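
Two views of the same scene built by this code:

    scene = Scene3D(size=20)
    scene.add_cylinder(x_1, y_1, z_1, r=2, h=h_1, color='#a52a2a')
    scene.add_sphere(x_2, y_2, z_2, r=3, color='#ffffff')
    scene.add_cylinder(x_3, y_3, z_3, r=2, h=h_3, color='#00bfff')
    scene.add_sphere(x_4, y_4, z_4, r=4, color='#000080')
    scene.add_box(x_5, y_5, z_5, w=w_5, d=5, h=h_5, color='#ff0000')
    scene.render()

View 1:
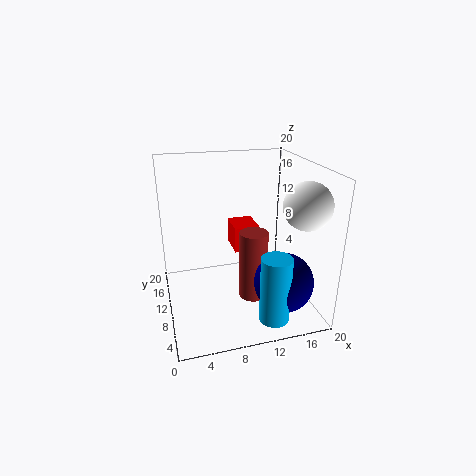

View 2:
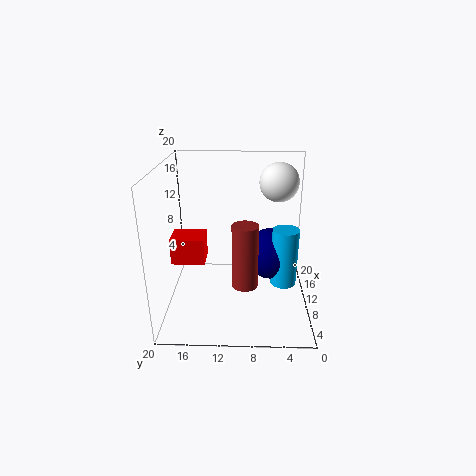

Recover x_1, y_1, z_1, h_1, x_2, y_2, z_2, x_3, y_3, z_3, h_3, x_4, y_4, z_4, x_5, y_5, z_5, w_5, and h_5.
x_1 = 12
y_1 = 9
z_1 = 1
h_1 = 10
x_2 = 17
y_2 = 4
z_2 = 16
x_3 = 13
y_3 = 3
z_3 = 1
h_3 = 9
x_4 = 15
y_4 = 5
z_4 = 5
x_5 = 11
y_5 = 15
z_5 = 5
w_5 = 4
h_5 = 4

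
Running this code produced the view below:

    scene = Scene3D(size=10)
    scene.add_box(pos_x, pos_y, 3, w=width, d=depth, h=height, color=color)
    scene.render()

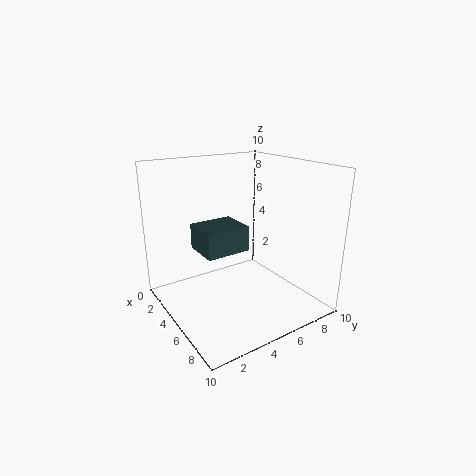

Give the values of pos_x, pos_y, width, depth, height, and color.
pos_x = 0.5
pos_y = 3.5
width = 3
depth = 3.5
height = 2
color = 'darkslategray'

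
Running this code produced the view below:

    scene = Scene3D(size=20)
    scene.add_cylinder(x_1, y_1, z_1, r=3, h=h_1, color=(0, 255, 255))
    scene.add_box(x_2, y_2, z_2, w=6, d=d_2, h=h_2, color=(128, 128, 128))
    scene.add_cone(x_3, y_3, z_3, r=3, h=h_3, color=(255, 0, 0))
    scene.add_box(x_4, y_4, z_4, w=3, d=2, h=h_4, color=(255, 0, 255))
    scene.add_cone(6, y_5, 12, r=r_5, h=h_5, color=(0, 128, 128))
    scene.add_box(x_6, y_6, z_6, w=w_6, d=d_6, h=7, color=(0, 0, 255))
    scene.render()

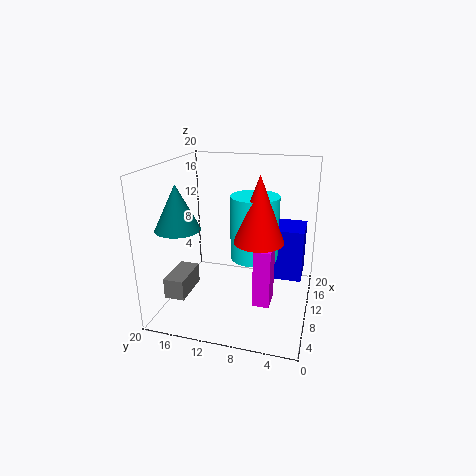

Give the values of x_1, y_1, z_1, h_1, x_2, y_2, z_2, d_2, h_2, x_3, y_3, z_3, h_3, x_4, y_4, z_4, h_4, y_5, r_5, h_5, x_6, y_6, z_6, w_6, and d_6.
x_1 = 7, y_1 = 7, z_1 = 9, h_1 = 8, x_2 = 6, y_2 = 17, z_2 = 1, d_2 = 3, h_2 = 3, x_3 = 5, y_3 = 6, z_3 = 12, h_3 = 8, x_4 = 2, y_4 = 4, z_4 = 5, h_4 = 7, y_5 = 17, r_5 = 3, h_5 = 6, x_6 = 9, y_6 = 1, z_6 = 5, w_6 = 5, d_6 = 5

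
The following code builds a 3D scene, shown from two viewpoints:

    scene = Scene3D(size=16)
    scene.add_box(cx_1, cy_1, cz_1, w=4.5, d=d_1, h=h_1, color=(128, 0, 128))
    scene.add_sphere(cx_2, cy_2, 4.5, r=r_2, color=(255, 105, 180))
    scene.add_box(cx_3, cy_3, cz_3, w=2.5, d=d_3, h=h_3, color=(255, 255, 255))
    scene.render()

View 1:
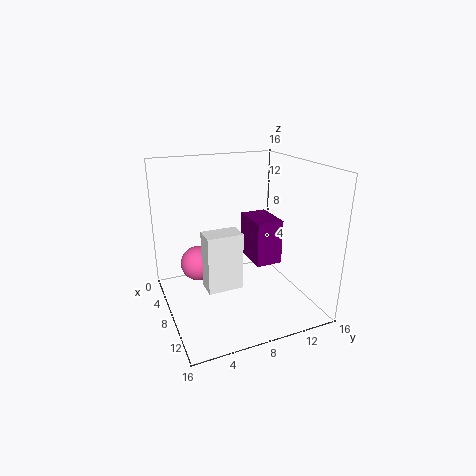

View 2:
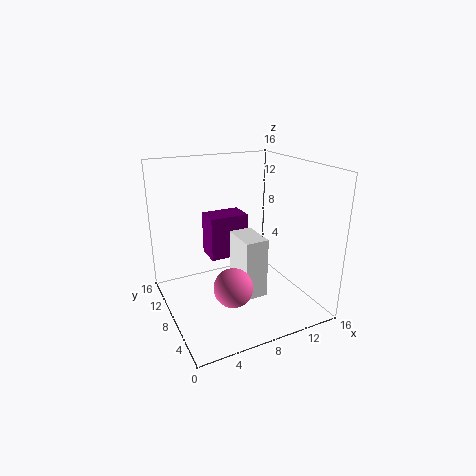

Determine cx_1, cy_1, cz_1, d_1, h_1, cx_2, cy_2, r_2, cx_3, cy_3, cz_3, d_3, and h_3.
cx_1 = 5.5, cy_1 = 9.5, cz_1 = 5, d_1 = 3, h_1 = 5, cx_2 = 5.5, cy_2 = 4, r_2 = 2, cx_3 = 7, cy_3 = 4, cz_3 = 2.5, d_3 = 4, h_3 = 6.5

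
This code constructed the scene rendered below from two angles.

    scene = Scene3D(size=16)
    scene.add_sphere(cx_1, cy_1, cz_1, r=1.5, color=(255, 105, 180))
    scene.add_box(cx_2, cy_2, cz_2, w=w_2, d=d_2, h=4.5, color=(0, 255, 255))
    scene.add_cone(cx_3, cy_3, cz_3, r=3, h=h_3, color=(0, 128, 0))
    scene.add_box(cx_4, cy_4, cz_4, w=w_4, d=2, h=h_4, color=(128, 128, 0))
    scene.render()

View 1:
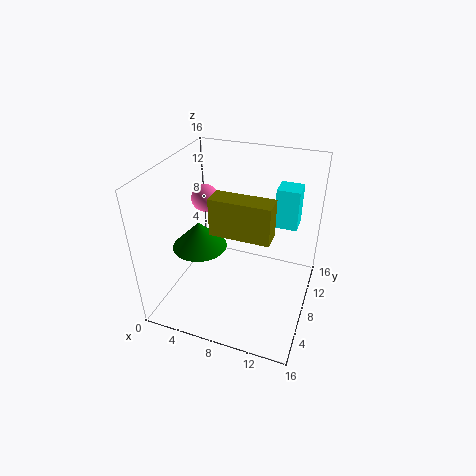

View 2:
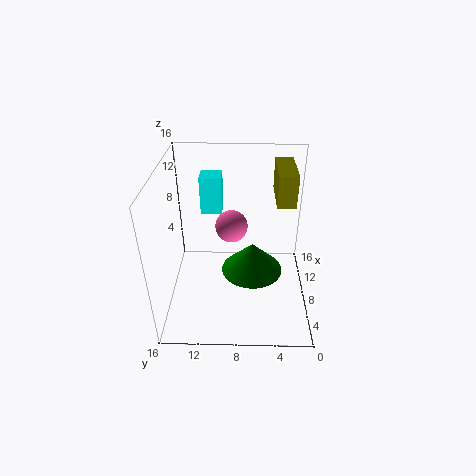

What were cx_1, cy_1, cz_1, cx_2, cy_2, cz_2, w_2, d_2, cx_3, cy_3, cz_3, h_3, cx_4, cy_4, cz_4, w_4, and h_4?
cx_1 = 4; cy_1 = 8.5; cz_1 = 12; cx_2 = 11.5; cy_2 = 10; cz_2 = 9; w_2 = 2.5; d_2 = 2.5; cx_3 = 4; cy_3 = 6.5; cz_3 = 7; h_3 = 3; cx_4 = 7.5; cy_4 = 2; cz_4 = 12; w_4 = 5.5; h_4 = 3.5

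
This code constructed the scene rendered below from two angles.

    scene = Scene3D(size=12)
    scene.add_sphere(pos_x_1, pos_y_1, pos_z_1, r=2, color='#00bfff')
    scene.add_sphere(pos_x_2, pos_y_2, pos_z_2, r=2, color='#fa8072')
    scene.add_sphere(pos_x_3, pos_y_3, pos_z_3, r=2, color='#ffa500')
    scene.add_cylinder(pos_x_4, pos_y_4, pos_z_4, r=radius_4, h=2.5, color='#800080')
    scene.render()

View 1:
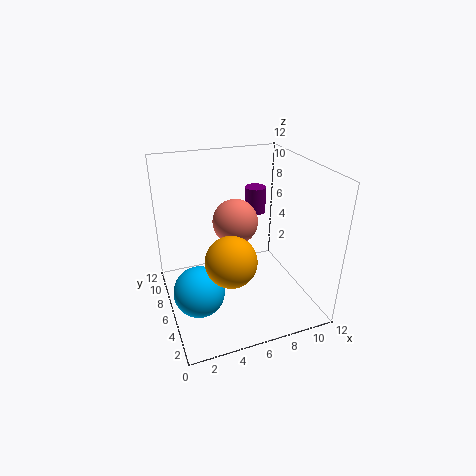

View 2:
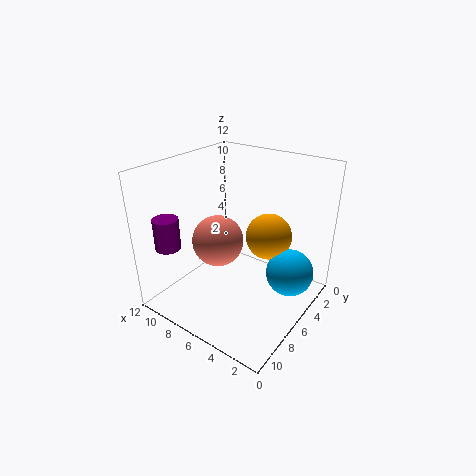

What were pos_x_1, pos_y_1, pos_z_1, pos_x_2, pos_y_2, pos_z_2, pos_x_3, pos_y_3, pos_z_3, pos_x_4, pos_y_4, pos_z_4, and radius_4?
pos_x_1 = 2, pos_y_1 = 4, pos_z_1 = 3, pos_x_2 = 6.5, pos_y_2 = 8, pos_z_2 = 6.5, pos_x_3 = 4.5, pos_y_3 = 3.5, pos_z_3 = 5.5, pos_x_4 = 9.5, pos_y_4 = 10.5, pos_z_4 = 6, radius_4 = 1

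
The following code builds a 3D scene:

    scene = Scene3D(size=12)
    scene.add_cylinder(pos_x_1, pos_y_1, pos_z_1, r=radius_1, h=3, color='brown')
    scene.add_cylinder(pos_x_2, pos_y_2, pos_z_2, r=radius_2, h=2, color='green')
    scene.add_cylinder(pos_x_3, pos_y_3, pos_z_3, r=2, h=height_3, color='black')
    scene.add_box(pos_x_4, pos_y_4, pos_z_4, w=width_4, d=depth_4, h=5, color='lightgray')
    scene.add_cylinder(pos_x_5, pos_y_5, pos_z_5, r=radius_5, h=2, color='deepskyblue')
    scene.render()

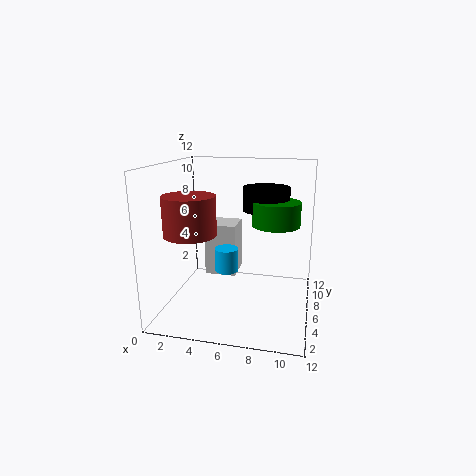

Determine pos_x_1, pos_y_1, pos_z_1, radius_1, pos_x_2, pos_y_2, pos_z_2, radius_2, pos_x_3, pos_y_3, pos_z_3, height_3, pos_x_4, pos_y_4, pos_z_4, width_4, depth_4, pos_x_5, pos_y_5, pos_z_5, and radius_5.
pos_x_1 = 3, pos_y_1 = 3, pos_z_1 = 7, radius_1 = 2, pos_x_2 = 9, pos_y_2 = 7, pos_z_2 = 7, radius_2 = 2, pos_x_3 = 8, pos_y_3 = 8, pos_z_3 = 8, height_3 = 2, pos_x_4 = 2, pos_y_4 = 9, pos_z_4 = 1, width_4 = 3, depth_4 = 3, pos_x_5 = 5, pos_y_5 = 6, pos_z_5 = 3, radius_5 = 1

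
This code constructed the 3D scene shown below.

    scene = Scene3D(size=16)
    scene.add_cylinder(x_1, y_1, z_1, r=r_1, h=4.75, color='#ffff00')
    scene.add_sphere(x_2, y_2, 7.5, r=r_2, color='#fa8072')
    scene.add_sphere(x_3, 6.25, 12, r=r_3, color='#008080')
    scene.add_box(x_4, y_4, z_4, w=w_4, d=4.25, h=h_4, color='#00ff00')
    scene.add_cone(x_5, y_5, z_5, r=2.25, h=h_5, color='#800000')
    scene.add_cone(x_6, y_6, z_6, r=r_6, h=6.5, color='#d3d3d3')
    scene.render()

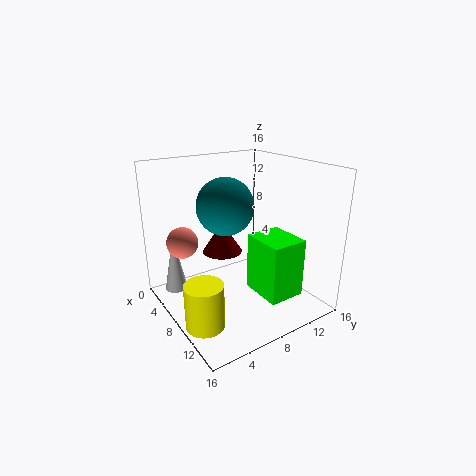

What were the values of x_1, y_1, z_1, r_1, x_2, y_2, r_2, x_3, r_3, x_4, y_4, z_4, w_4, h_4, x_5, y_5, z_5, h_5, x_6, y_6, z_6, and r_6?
x_1 = 11, y_1 = 2, z_1 = 0.75, r_1 = 2, x_2 = 4.75, y_2 = 2.75, r_2 = 1.75, x_3 = 8.25, r_3 = 3, x_4 = 7.75, y_4 = 9.5, z_4 = 1.25, w_4 = 5, h_4 = 6.75, x_5 = 6.25, y_5 = 7, z_5 = 6, h_5 = 3.5, x_6 = 4.5, y_6 = 1.75, z_6 = 2, r_6 = 1.25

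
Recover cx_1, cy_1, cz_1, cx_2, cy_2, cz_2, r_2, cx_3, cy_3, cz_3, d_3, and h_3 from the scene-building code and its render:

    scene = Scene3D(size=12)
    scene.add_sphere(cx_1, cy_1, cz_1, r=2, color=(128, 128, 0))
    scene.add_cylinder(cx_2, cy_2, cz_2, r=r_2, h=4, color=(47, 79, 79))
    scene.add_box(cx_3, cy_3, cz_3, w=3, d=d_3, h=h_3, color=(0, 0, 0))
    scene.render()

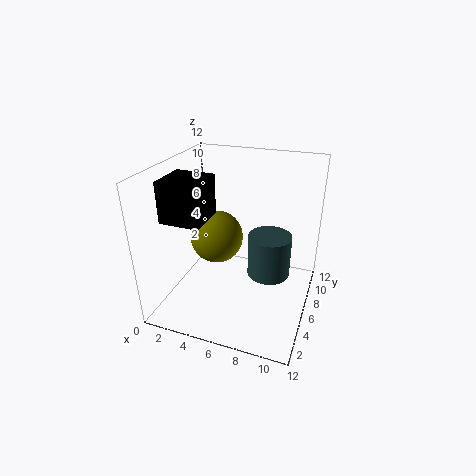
cx_1 = 5; cy_1 = 4; cz_1 = 7; cx_2 = 8; cy_2 = 9; cz_2 = 1; r_2 = 2; cx_3 = 2; cy_3 = 1; cz_3 = 9; d_3 = 3; h_3 = 3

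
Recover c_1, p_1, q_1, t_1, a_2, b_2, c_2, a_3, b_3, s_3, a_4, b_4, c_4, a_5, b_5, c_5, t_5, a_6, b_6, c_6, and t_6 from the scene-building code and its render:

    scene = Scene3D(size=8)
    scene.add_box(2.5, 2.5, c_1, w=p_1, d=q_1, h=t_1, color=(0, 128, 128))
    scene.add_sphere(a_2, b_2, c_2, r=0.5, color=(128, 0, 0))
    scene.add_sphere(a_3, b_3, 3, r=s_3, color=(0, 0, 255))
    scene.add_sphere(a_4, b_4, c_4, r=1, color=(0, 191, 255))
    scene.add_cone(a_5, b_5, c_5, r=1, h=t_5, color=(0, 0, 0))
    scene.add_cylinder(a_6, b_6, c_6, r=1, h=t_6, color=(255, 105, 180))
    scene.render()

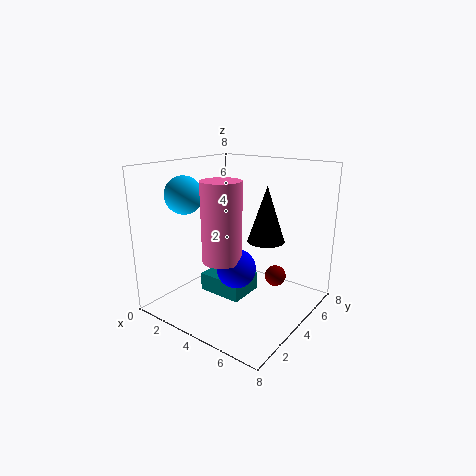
c_1 = 1; p_1 = 2.5; q_1 = 2; t_1 = 1; a_2 = 7; b_2 = 3; c_2 = 3; a_3 = 5; b_3 = 2.5; s_3 = 1; a_4 = 2; b_4 = 2; c_4 = 6.5; a_5 = 5.5; b_5 = 4.5; c_5 = 4; t_5 = 3; a_6 = 4.5; b_6 = 2; c_6 = 3.5; t_6 = 4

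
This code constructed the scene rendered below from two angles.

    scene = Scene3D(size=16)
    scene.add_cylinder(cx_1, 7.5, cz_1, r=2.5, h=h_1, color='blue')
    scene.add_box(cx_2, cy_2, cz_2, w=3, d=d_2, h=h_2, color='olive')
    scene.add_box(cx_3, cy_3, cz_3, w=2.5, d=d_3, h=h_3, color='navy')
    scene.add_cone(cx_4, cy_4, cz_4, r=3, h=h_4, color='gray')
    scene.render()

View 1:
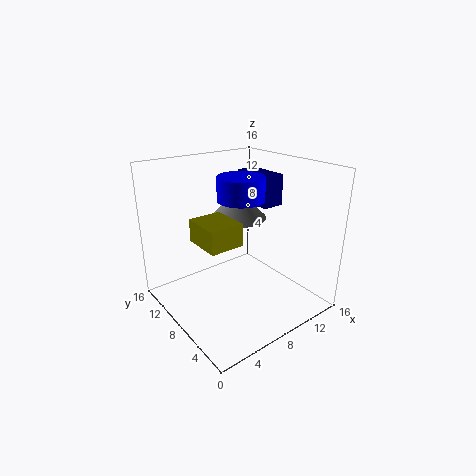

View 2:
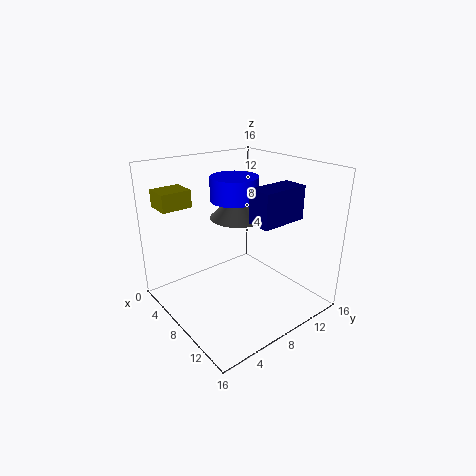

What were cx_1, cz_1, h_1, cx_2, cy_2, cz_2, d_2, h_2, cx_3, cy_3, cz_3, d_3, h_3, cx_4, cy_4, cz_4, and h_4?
cx_1 = 8; cz_1 = 12.5; h_1 = 2.5; cx_2 = 0.5; cy_2 = 1.5; cz_2 = 11; d_2 = 3.5; h_2 = 2; cx_3 = 11; cy_3 = 7; cz_3 = 11; d_3 = 5; h_3 = 3.5; cx_4 = 8; cy_4 = 8; cz_4 = 10.5; h_4 = 3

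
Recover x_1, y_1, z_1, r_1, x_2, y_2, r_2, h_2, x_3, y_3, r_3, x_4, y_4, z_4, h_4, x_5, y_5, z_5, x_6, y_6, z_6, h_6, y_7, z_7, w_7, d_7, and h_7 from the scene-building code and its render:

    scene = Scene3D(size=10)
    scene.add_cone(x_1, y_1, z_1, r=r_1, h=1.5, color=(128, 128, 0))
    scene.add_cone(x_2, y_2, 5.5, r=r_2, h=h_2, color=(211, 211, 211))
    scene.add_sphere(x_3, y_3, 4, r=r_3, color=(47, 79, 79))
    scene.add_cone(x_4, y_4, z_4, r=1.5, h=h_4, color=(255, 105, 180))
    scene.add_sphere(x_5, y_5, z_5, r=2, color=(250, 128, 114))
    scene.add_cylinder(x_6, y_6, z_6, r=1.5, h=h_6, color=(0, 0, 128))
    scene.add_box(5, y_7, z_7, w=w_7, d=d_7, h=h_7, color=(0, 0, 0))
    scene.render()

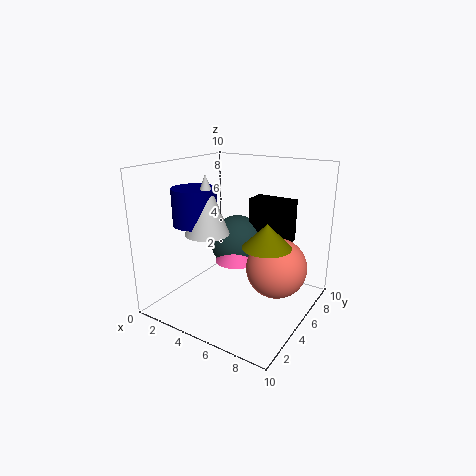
x_1 = 8; y_1 = 3.5; z_1 = 5.5; r_1 = 1.5; x_2 = 3.5; y_2 = 3.5; r_2 = 1.5; h_2 = 4; x_3 = 4; y_3 = 6.5; r_3 = 2; x_4 = 4.5; y_4 = 5.5; z_4 = 3; h_4 = 2; x_5 = 8; y_5 = 5; z_5 = 3.5; x_6 = 2.5; y_6 = 3.5; z_6 = 6; h_6 = 2.5; y_7 = 6.5; z_7 = 4.5; w_7 = 3; d_7 = 1.5; h_7 = 3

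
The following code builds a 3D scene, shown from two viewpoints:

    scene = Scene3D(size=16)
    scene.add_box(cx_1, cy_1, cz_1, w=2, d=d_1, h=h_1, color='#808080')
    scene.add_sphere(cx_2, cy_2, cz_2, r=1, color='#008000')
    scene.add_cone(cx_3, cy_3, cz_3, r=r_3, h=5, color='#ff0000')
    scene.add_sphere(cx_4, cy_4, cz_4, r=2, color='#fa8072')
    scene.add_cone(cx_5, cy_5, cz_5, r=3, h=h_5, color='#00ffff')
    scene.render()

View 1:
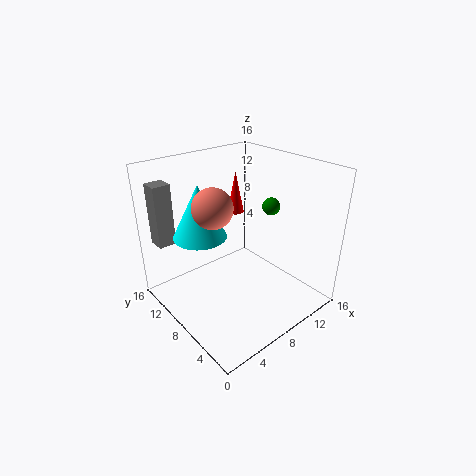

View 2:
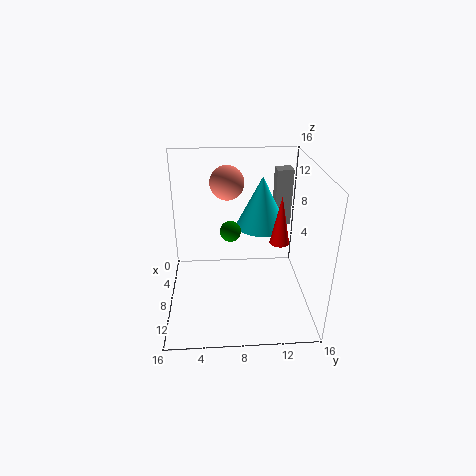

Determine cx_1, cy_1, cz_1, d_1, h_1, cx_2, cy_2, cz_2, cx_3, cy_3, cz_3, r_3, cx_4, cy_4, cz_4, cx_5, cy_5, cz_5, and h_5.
cx_1 = 1; cy_1 = 13; cz_1 = 7; d_1 = 2; h_1 = 7; cx_2 = 12; cy_2 = 7; cz_2 = 11; cx_3 = 11; cy_3 = 12; cz_3 = 9; r_3 = 1; cx_4 = 4; cy_4 = 7; cz_4 = 13; cx_5 = 5; cy_5 = 11; cz_5 = 8; h_5 = 6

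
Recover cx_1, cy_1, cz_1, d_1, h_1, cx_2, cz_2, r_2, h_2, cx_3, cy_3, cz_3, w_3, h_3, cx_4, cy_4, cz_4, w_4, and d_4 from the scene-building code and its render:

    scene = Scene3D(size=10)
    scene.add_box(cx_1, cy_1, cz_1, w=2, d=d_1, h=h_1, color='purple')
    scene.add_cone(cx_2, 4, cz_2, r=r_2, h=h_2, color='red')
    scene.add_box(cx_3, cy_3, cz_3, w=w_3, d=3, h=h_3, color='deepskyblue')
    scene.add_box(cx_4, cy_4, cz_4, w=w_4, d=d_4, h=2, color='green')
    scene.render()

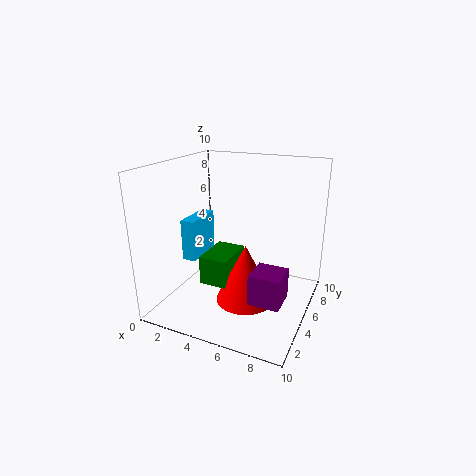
cx_1 = 7
cy_1 = 2
cz_1 = 2
d_1 = 2
h_1 = 2
cx_2 = 6
cz_2 = 1
r_2 = 2
h_2 = 4
cx_3 = 1
cy_3 = 4
cz_3 = 3
w_3 = 1
h_3 = 3
cx_4 = 3
cy_4 = 3
cz_4 = 2
w_4 = 2
d_4 = 3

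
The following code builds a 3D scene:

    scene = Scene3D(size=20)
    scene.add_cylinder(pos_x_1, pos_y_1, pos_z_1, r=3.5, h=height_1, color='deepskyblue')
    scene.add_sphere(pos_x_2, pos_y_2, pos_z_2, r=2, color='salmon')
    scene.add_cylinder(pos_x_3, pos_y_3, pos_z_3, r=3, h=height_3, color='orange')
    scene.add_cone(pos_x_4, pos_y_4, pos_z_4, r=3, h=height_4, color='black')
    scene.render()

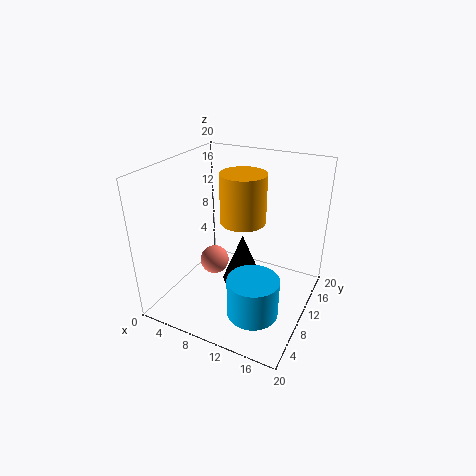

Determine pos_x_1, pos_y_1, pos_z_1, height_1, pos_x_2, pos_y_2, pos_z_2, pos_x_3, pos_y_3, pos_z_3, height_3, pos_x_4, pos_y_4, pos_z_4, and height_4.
pos_x_1 = 14; pos_y_1 = 6.5; pos_z_1 = 1; height_1 = 5.5; pos_x_2 = 7; pos_y_2 = 8.5; pos_z_2 = 6.5; pos_x_3 = 11; pos_y_3 = 9.5; pos_z_3 = 13; height_3 = 6.5; pos_x_4 = 9.5; pos_y_4 = 12.5; pos_z_4 = 1.5; height_4 = 7.5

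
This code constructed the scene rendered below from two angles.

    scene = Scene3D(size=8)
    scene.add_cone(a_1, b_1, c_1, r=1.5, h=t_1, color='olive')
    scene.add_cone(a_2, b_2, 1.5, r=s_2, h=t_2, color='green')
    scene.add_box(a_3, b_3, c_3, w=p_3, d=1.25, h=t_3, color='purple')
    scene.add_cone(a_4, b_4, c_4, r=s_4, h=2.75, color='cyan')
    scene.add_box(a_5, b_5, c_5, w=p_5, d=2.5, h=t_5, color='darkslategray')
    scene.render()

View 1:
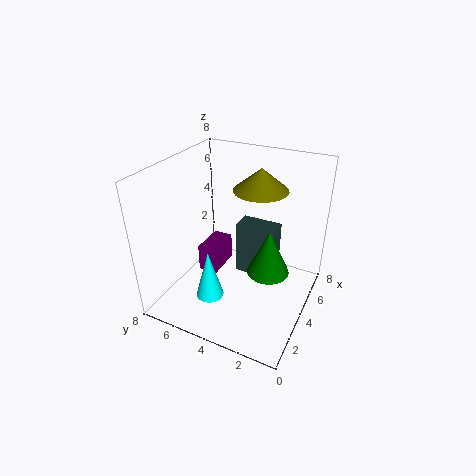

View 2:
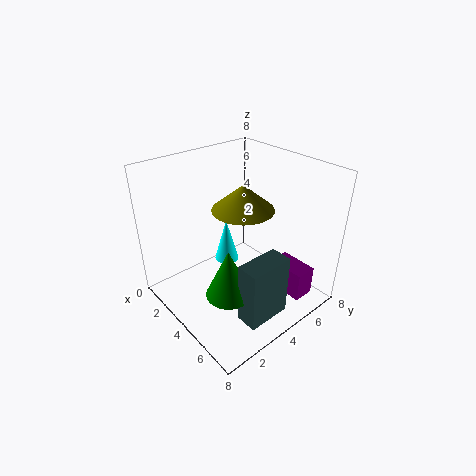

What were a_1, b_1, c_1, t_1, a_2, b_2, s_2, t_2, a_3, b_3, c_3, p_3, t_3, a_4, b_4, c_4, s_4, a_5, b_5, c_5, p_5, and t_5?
a_1 = 5.25, b_1 = 3.25, c_1 = 6.5, t_1 = 1.25, a_2 = 5, b_2 = 2.5, s_2 = 1.25, t_2 = 2.75, a_3 = 4.75, b_3 = 6, c_3 = 0.25, p_3 = 2.25, t_3 = 1.75, a_4 = 2, b_4 = 4.75, c_4 = 1.25, s_4 = 0.75, a_5 = 5.75, b_5 = 2.5, c_5 = 0.25, p_5 = 1.25, t_5 = 3.5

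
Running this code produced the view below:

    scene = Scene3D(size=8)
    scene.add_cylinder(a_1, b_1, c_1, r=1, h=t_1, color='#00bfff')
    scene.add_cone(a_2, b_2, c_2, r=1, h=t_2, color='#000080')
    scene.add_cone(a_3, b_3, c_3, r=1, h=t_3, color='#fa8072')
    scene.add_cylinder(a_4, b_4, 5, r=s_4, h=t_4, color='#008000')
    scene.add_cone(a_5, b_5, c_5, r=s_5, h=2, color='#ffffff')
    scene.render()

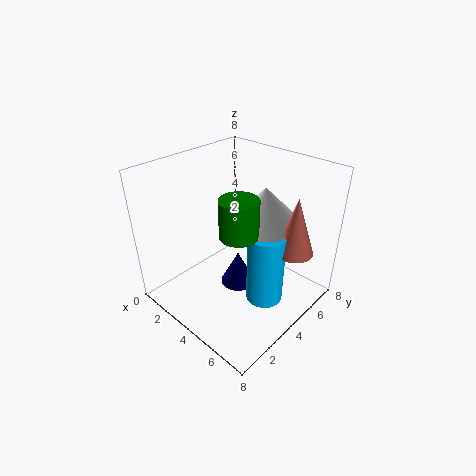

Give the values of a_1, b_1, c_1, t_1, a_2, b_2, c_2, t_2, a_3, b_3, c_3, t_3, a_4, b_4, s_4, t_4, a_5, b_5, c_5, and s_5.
a_1 = 6; b_1 = 4; c_1 = 1; t_1 = 4; a_2 = 4; b_2 = 4; c_2 = 1; t_2 = 2; a_3 = 7; b_3 = 5; c_3 = 4; t_3 = 3; a_4 = 5; b_4 = 3; s_4 = 1; t_4 = 2; a_5 = 5; b_5 = 5; c_5 = 5; s_5 = 2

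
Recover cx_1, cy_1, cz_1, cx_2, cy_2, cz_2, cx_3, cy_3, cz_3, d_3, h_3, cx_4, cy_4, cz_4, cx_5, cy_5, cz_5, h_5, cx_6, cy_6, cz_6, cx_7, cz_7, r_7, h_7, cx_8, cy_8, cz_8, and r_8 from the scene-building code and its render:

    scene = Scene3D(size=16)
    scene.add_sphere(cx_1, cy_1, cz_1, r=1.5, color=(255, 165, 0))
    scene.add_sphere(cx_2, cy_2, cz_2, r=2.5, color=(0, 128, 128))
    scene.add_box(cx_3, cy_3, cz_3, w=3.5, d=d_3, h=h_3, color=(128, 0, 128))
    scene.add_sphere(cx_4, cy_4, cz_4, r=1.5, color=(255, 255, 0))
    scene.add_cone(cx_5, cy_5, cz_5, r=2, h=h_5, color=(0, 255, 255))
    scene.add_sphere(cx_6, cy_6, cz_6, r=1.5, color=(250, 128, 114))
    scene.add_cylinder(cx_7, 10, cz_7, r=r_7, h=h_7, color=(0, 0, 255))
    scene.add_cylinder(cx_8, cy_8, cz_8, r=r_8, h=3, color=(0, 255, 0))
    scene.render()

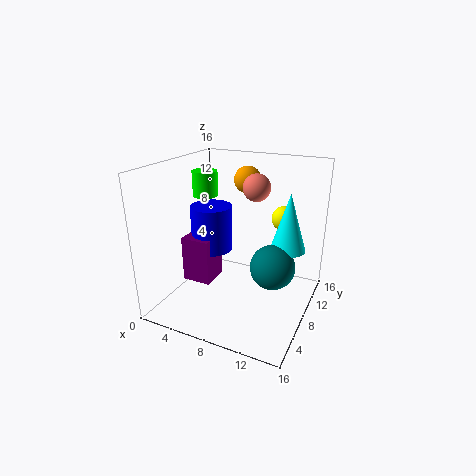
cx_1 = 8; cy_1 = 10.5; cz_1 = 14; cx_2 = 12; cy_2 = 8.5; cz_2 = 5; cx_3 = 1; cy_3 = 7; cz_3 = 1.5; d_3 = 3.5; h_3 = 5.5; cx_4 = 11.5; cy_4 = 13.5; cz_4 = 9; cx_5 = 13; cy_5 = 10.5; cz_5 = 6.5; h_5 = 6.5; cx_6 = 9.5; cy_6 = 9.5; cz_6 = 13.5; cx_7 = 3.5; cz_7 = 5; r_7 = 2.5; h_7 = 5.5; cx_8 = 2.5; cy_8 = 10.5; cz_8 = 11.5; r_8 = 1.5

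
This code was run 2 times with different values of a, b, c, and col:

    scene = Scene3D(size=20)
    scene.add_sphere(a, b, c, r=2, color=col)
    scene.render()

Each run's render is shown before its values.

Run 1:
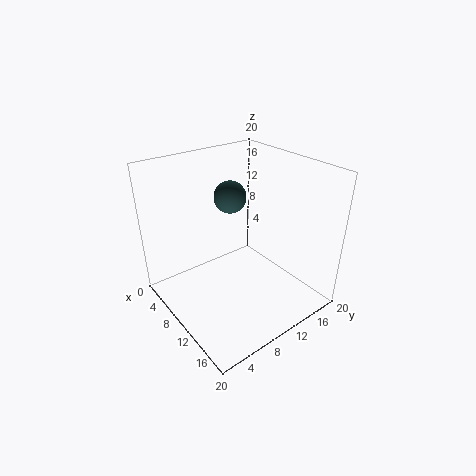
a = 11
b = 8
c = 17
col = 'darkslategray'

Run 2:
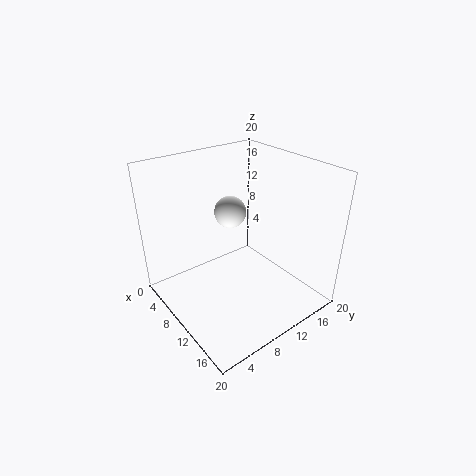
a = 11
b = 8
c = 15
col = 'white'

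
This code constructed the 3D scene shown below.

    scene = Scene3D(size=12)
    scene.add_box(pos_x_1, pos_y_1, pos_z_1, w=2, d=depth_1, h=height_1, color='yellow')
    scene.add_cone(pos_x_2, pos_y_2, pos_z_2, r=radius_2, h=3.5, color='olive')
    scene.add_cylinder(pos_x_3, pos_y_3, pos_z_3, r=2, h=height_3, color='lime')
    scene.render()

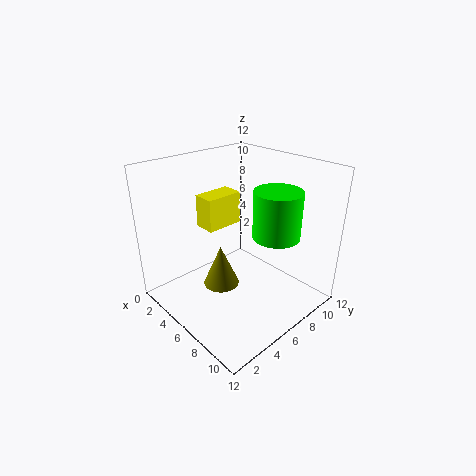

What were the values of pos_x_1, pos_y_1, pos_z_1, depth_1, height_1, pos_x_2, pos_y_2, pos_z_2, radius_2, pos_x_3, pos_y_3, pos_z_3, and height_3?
pos_x_1 = 1
pos_y_1 = 5.5
pos_z_1 = 5.5
depth_1 = 3.5
height_1 = 3
pos_x_2 = 5.5
pos_y_2 = 4.5
pos_z_2 = 2
radius_2 = 1.5
pos_x_3 = 8
pos_y_3 = 8.5
pos_z_3 = 6
height_3 = 4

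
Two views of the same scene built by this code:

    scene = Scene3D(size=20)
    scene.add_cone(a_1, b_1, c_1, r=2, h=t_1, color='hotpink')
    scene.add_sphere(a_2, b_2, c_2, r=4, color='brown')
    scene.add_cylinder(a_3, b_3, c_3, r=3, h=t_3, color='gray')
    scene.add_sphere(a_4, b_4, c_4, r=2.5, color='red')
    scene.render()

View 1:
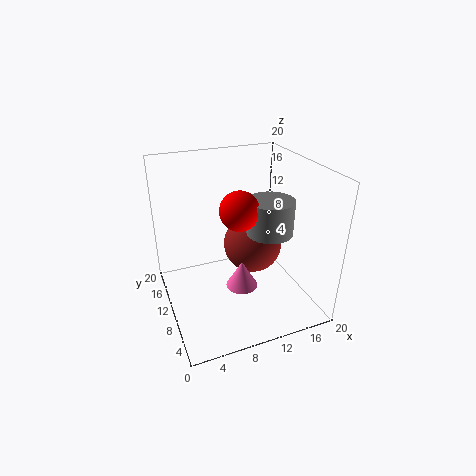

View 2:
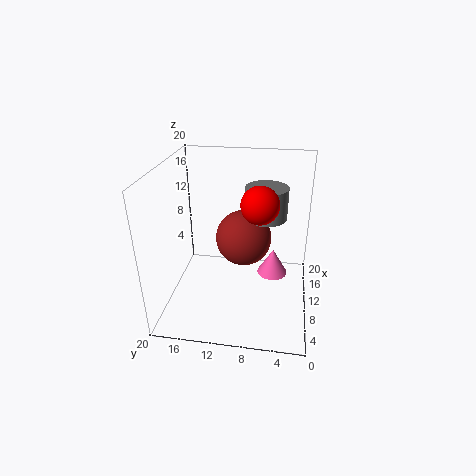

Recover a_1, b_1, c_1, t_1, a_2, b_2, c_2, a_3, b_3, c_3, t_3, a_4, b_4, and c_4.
a_1 = 8.5
b_1 = 5
c_1 = 6
t_1 = 3.5
a_2 = 12
b_2 = 9.5
c_2 = 9
a_3 = 13
b_3 = 6.5
c_3 = 12
t_3 = 4.5
a_4 = 9
b_4 = 7
c_4 = 15.5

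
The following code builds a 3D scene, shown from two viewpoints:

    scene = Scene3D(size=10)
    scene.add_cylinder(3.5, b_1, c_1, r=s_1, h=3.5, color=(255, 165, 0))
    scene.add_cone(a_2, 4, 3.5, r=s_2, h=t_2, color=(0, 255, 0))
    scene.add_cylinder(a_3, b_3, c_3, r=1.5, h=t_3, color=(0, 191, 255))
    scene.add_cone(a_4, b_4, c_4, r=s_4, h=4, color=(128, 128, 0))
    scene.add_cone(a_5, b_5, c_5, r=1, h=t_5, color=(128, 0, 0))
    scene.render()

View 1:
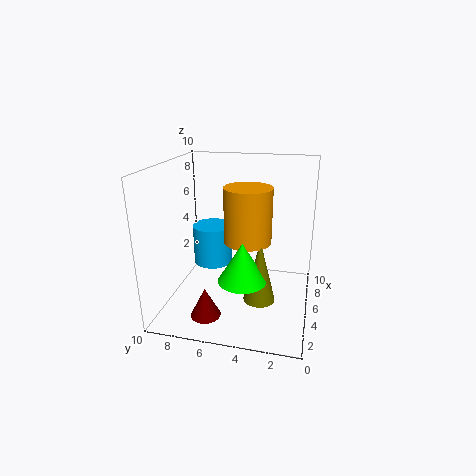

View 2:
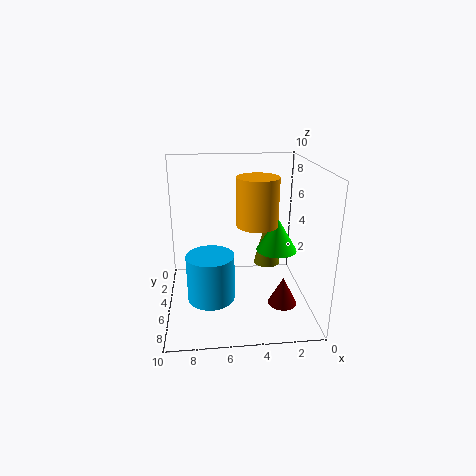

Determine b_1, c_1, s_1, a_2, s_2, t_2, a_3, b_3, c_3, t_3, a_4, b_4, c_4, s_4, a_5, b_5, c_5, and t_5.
b_1 = 4
c_1 = 5.5
s_1 = 1.5
a_2 = 2
s_2 = 1.5
t_2 = 2.5
a_3 = 7
b_3 = 7.5
c_3 = 2
t_3 = 3
a_4 = 2.5
b_4 = 3
c_4 = 2
s_4 = 1
a_5 = 2
b_5 = 6.5
c_5 = 0.5
t_5 = 2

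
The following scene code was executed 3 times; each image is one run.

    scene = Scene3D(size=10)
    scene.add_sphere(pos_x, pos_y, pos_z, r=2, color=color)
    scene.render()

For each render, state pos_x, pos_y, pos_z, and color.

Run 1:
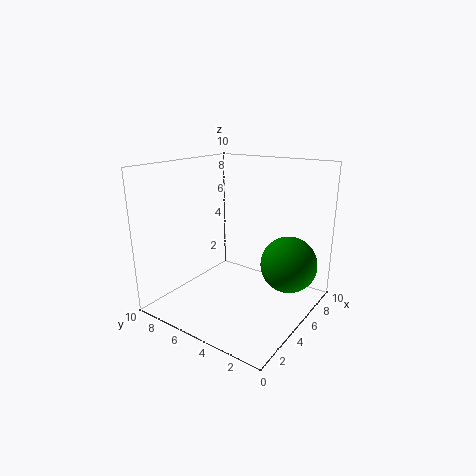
pos_x = 7; pos_y = 2; pos_z = 3; color = 'green'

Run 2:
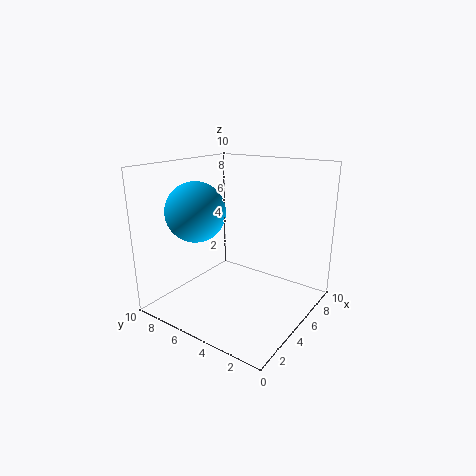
pos_x = 3; pos_y = 7; pos_z = 7; color = 'deepskyblue'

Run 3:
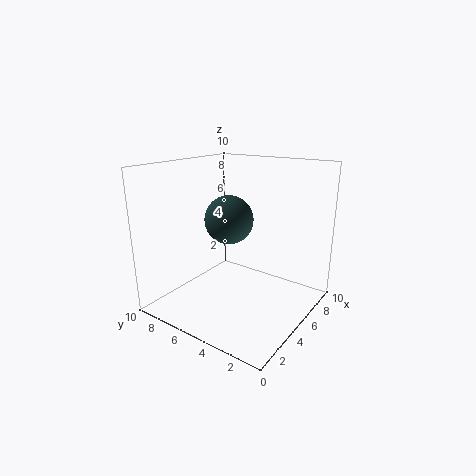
pos_x = 8; pos_y = 8; pos_z = 5; color = 'darkslategray'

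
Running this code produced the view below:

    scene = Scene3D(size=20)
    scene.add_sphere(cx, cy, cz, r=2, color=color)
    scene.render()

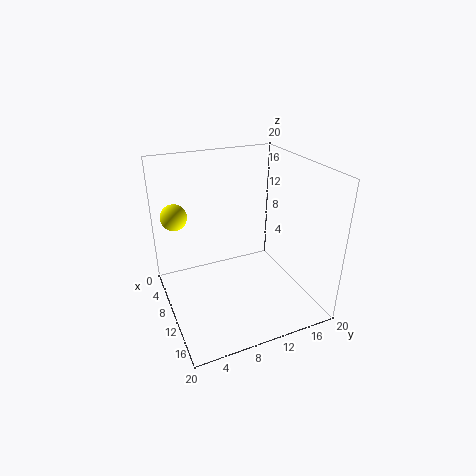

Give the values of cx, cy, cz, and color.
cx = 2; cy = 3; cz = 11; color = 'yellow'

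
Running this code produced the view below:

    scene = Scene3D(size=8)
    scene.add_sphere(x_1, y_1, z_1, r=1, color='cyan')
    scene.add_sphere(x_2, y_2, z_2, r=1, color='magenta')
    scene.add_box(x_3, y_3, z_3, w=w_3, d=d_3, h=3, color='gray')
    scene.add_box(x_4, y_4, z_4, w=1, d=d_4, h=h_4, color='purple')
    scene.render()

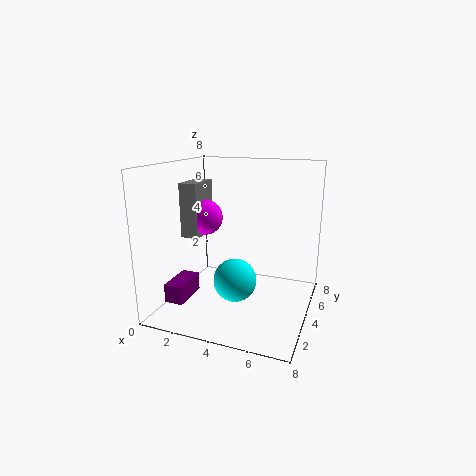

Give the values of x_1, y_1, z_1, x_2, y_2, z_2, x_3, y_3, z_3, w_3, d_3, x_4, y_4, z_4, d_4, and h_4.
x_1 = 5
y_1 = 1
z_1 = 3
x_2 = 2
y_2 = 4
z_2 = 5
x_3 = 1
y_3 = 3
z_3 = 4
w_3 = 1
d_3 = 2
x_4 = 1
y_4 = 1
z_4 = 1
d_4 = 2
h_4 = 1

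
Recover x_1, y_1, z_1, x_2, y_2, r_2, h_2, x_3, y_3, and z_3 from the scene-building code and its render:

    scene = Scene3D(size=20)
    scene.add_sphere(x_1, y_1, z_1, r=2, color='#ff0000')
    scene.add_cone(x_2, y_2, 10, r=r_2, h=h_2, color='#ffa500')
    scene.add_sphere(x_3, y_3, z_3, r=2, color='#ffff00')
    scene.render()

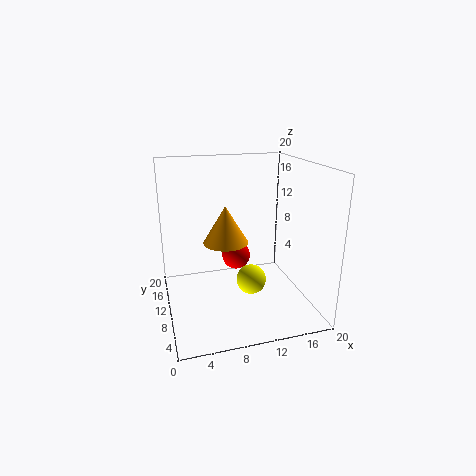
x_1 = 10, y_1 = 11, z_1 = 7, x_2 = 8, y_2 = 9, r_2 = 3, h_2 = 5, x_3 = 11, y_3 = 7, z_3 = 5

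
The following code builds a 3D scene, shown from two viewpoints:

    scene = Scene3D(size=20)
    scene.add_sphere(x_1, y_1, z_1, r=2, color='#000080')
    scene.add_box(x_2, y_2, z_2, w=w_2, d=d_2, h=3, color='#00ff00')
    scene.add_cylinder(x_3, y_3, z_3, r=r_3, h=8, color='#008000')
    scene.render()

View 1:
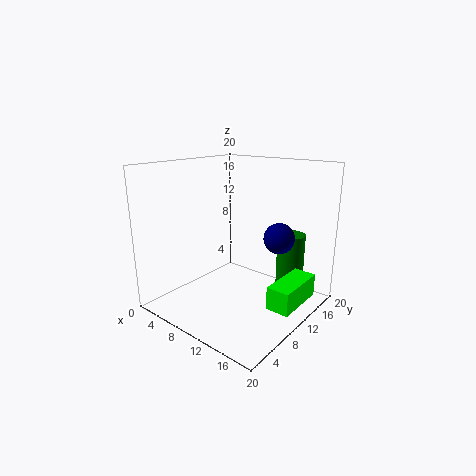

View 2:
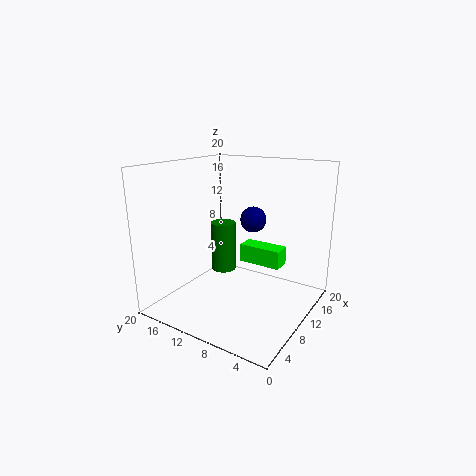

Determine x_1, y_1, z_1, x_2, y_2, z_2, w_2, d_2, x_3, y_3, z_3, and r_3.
x_1 = 16; y_1 = 11; z_1 = 11; x_2 = 17; y_2 = 7; z_2 = 3; w_2 = 3; d_2 = 7; x_3 = 15; y_3 = 16; z_3 = 2; r_3 = 2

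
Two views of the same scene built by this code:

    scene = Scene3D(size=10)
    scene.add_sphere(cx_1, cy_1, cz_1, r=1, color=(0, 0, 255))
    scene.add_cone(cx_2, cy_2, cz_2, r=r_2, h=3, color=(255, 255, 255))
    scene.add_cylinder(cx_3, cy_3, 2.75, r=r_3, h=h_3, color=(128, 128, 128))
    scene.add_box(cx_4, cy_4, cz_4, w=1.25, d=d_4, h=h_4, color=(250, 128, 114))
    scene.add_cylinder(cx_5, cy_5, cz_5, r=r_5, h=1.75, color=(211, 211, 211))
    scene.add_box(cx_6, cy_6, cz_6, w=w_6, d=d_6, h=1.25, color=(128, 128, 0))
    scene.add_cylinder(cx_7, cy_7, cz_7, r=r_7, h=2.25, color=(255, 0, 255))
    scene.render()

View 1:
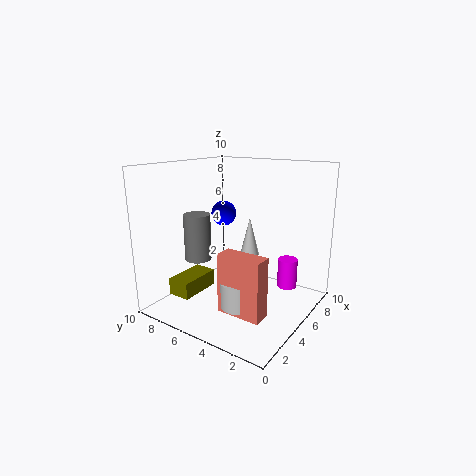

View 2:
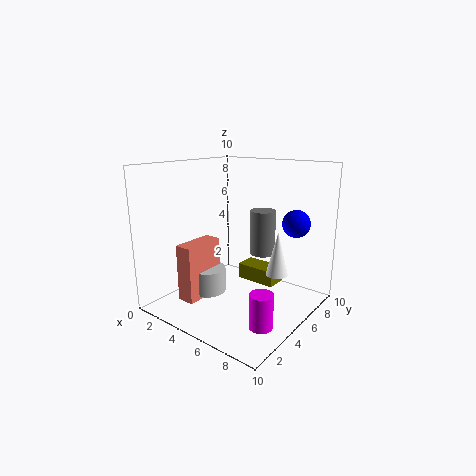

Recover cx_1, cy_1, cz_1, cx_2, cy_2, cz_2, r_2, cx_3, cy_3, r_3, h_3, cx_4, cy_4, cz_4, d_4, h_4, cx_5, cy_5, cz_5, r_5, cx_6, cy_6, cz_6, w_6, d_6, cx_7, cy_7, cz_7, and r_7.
cx_1 = 7.75
cy_1 = 8.25
cz_1 = 5.75
cx_2 = 7.75
cy_2 = 5.75
cz_2 = 2.75
r_2 = 0.75
cx_3 = 4.75
cy_3 = 8.5
r_3 = 1
h_3 = 3.5
cx_4 = 2.25
cy_4 = 1.75
cz_4 = 0.75
d_4 = 3
h_4 = 4
cx_5 = 3.25
cy_5 = 3.75
cz_5 = 1
r_5 = 1.25
cx_6 = 2.75
cy_6 = 8
cz_6 = 0.25
w_6 = 3.25
d_6 = 1.75
cx_7 = 8.5
cy_7 = 2.75
cz_7 = 0.5
r_7 = 0.75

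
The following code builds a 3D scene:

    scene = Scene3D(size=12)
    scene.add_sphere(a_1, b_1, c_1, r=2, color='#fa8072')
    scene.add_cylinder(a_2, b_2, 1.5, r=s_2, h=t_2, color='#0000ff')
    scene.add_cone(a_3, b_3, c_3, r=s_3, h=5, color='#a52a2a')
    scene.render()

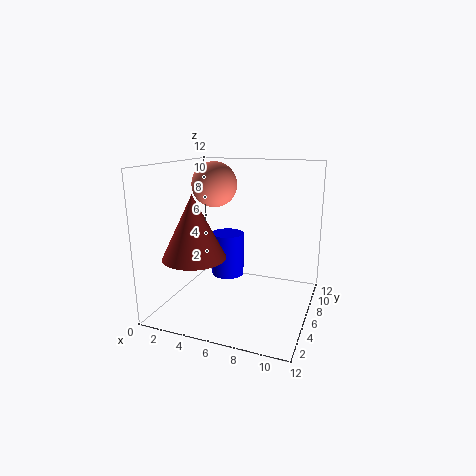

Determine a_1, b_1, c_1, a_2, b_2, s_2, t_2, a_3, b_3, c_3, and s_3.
a_1 = 3
b_1 = 8
c_1 = 10
a_2 = 4
b_2 = 8.5
s_2 = 1.5
t_2 = 4
a_3 = 3.5
b_3 = 3
c_3 = 5
s_3 = 2.5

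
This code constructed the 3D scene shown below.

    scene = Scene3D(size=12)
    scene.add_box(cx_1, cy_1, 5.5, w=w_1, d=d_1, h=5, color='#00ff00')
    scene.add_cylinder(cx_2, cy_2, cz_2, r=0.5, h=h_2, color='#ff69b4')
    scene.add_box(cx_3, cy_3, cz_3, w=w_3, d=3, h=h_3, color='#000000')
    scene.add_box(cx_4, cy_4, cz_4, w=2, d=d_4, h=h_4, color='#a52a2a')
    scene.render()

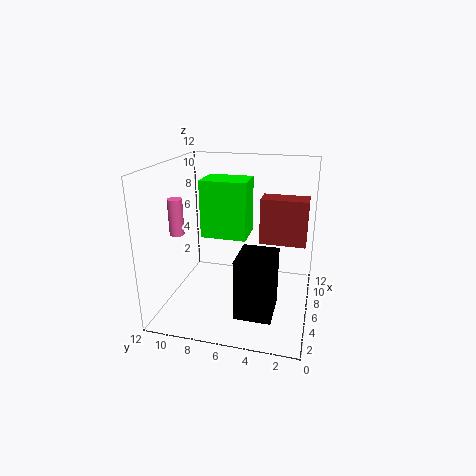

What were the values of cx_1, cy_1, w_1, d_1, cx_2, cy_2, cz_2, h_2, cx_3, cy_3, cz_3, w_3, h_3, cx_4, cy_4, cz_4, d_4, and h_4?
cx_1 = 6.5, cy_1 = 5.5, w_1 = 3, d_1 = 4, cx_2 = 1, cy_2 = 9, cz_2 = 8, h_2 = 2.5, cx_3 = 2.5, cy_3 = 2.5, cz_3 = 0.5, w_3 = 3.5, h_3 = 5, cx_4 = 7.5, cy_4 = 0.5, cz_4 = 5, d_4 = 4, h_4 = 4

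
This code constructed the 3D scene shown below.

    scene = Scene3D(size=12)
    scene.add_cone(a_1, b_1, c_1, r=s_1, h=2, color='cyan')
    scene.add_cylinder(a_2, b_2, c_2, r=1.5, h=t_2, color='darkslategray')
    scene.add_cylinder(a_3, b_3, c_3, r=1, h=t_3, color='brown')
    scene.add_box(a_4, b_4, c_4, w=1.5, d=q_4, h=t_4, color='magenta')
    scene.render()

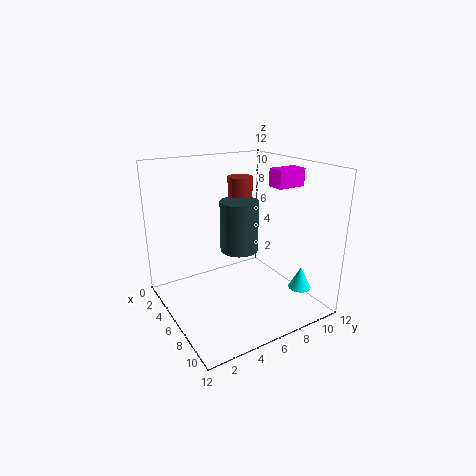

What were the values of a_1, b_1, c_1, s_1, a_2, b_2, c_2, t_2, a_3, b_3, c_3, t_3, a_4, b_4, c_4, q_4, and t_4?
a_1 = 8.5, b_1 = 11, c_1 = 1, s_1 = 1, a_2 = 7, b_2 = 5.5, c_2 = 5.5, t_2 = 4, a_3 = 5.5, b_3 = 6.5, c_3 = 5.5, t_3 = 5.5, a_4 = 6, b_4 = 9, c_4 = 10, q_4 = 2.5, t_4 = 1.5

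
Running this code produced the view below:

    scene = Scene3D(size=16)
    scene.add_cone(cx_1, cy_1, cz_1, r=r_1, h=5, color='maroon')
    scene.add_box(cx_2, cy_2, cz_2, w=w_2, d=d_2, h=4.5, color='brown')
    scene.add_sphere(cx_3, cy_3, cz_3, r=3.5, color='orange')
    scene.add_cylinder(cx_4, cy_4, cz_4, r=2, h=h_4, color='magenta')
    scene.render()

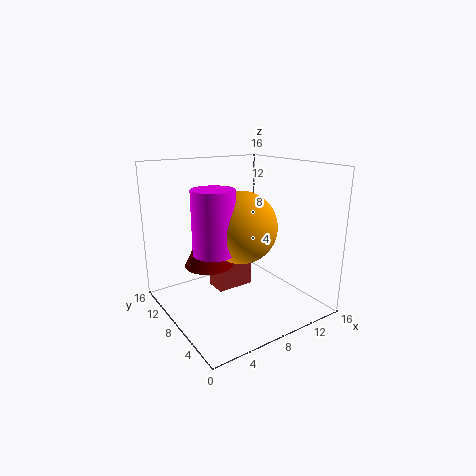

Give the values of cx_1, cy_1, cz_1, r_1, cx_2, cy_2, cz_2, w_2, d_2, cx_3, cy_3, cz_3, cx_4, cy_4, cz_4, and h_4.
cx_1 = 4
cy_1 = 7.5
cz_1 = 6
r_1 = 2.5
cx_2 = 6.5
cy_2 = 9.5
cz_2 = 1
w_2 = 4.5
d_2 = 2.5
cx_3 = 6
cy_3 = 4.5
cz_3 = 10.5
cx_4 = 3
cy_4 = 4.5
cz_4 = 8.5
h_4 = 6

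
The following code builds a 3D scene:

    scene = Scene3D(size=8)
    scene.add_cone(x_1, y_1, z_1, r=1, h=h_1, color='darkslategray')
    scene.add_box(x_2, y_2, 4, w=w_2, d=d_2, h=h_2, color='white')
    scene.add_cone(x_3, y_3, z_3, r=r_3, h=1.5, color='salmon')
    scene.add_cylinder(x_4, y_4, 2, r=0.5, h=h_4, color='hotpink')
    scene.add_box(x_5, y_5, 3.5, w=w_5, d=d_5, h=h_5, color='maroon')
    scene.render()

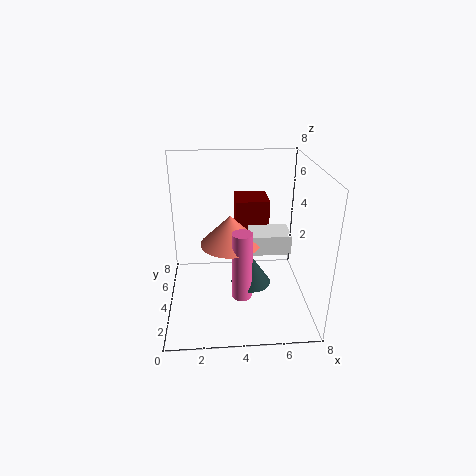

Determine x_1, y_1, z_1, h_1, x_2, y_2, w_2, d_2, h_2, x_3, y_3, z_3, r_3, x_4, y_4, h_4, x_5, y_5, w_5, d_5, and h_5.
x_1 = 4.5
y_1 = 2
z_1 = 2.5
h_1 = 1.5
x_2 = 4.5
y_2 = 2
w_2 = 2
d_2 = 1.5
h_2 = 1
x_3 = 3.5
y_3 = 2.5
z_3 = 4.5
r_3 = 1.5
x_4 = 4
y_4 = 1.5
h_4 = 3.5
x_5 = 4
y_5 = 5.5
w_5 = 2
d_5 = 2
h_5 = 2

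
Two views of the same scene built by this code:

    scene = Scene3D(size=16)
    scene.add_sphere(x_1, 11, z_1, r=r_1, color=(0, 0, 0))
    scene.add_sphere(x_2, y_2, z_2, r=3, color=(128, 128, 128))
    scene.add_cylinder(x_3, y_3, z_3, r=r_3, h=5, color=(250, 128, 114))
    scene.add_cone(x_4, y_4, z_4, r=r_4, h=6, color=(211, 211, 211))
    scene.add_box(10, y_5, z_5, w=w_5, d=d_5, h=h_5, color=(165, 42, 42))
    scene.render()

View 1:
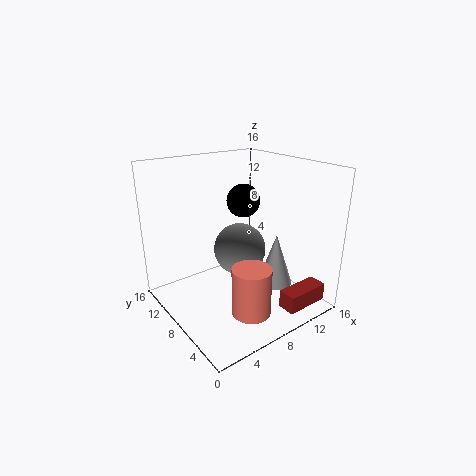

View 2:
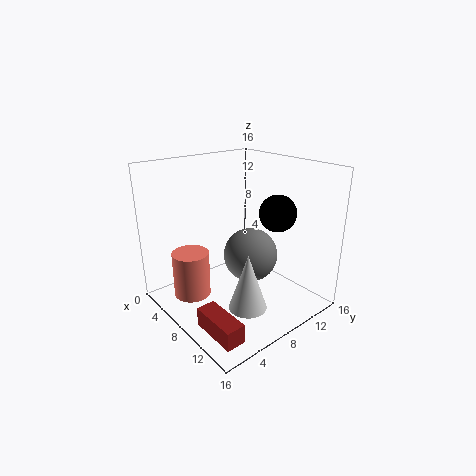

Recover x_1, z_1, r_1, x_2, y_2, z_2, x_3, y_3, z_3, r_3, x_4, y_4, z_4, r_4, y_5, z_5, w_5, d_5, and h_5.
x_1 = 11
z_1 = 11
r_1 = 2
x_2 = 9
y_2 = 9
z_2 = 6
x_3 = 6
y_3 = 3
z_3 = 2
r_3 = 2
x_4 = 12
y_4 = 6
z_4 = 2
r_4 = 2
y_5 = 1
z_5 = 1
w_5 = 5
d_5 = 2
h_5 = 2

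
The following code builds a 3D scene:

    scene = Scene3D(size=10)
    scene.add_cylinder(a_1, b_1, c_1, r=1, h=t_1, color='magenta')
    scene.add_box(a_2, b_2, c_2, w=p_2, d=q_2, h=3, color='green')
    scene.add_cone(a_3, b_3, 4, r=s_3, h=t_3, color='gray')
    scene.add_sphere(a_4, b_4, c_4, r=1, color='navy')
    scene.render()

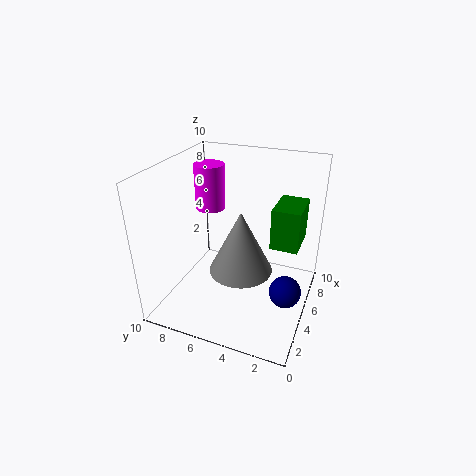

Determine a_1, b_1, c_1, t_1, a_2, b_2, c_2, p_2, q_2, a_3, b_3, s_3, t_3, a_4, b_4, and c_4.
a_1 = 5; b_1 = 7; c_1 = 7; t_1 = 3; a_2 = 6; b_2 = 1; c_2 = 4; p_2 = 3; q_2 = 2; a_3 = 3; b_3 = 4; s_3 = 2; t_3 = 4; a_4 = 3; b_4 = 1; c_4 = 3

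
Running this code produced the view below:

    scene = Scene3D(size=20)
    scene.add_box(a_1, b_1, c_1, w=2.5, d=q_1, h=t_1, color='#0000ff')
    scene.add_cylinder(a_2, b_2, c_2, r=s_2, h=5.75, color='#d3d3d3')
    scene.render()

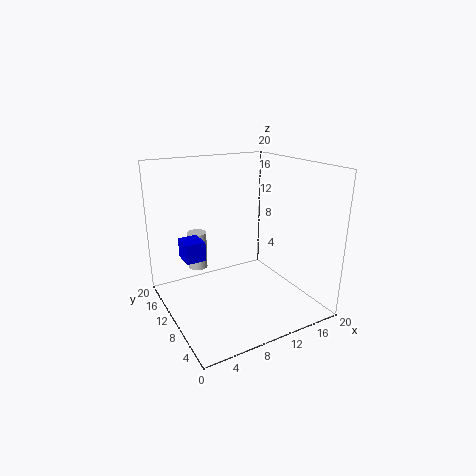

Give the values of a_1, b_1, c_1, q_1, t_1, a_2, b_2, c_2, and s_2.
a_1 = 1.75, b_1 = 8, c_1 = 8.75, q_1 = 3, t_1 = 2.5, a_2 = 6.75, b_2 = 17.25, c_2 = 3.25, s_2 = 1.5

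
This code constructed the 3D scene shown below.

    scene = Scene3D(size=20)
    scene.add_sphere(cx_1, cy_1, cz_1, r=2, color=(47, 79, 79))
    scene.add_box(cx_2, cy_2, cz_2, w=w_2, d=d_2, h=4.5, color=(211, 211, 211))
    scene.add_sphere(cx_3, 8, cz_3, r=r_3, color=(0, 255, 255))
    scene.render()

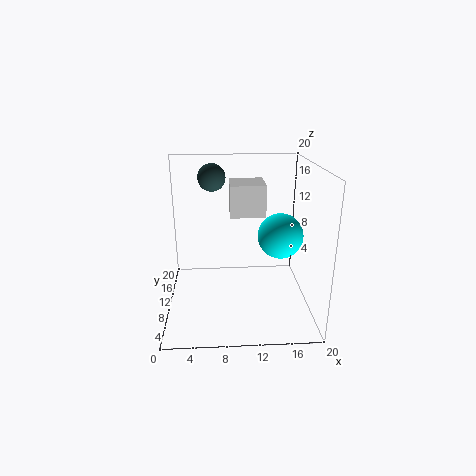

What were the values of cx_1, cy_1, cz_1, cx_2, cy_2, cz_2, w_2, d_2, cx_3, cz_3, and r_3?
cx_1 = 6.5, cy_1 = 14.5, cz_1 = 17.5, cx_2 = 9, cy_2 = 11, cz_2 = 12.5, w_2 = 5, d_2 = 5.5, cx_3 = 15.5, cz_3 = 11, r_3 = 3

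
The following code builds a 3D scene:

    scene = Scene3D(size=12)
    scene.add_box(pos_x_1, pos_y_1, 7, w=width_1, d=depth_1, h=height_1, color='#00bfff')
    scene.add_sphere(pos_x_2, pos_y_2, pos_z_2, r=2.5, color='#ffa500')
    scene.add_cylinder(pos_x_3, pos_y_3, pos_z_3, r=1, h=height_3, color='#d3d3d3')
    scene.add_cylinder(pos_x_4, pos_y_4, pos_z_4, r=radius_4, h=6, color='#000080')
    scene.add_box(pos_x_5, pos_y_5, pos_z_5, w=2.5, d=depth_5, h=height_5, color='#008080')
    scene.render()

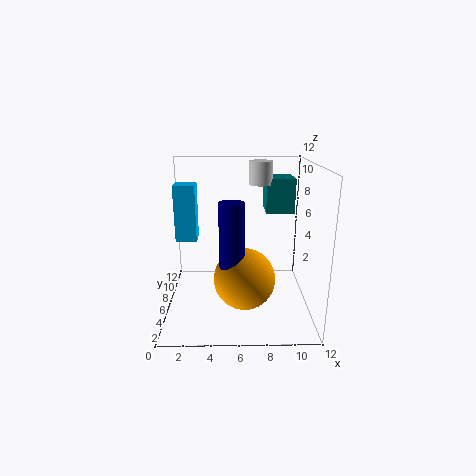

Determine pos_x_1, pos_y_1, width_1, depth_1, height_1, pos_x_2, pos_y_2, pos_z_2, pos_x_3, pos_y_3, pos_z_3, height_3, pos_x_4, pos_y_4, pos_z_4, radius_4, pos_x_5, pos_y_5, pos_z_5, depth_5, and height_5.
pos_x_1 = 1.5; pos_y_1 = 2.5; width_1 = 1.5; depth_1 = 1.5; height_1 = 4; pos_x_2 = 6.5; pos_y_2 = 4.5; pos_z_2 = 3; pos_x_3 = 8; pos_y_3 = 8.5; pos_z_3 = 10; height_3 = 2; pos_x_4 = 5.5; pos_y_4 = 4; pos_z_4 = 3.5; radius_4 = 1; pos_x_5 = 8.5; pos_y_5 = 8; pos_z_5 = 7.5; depth_5 = 3; height_5 = 3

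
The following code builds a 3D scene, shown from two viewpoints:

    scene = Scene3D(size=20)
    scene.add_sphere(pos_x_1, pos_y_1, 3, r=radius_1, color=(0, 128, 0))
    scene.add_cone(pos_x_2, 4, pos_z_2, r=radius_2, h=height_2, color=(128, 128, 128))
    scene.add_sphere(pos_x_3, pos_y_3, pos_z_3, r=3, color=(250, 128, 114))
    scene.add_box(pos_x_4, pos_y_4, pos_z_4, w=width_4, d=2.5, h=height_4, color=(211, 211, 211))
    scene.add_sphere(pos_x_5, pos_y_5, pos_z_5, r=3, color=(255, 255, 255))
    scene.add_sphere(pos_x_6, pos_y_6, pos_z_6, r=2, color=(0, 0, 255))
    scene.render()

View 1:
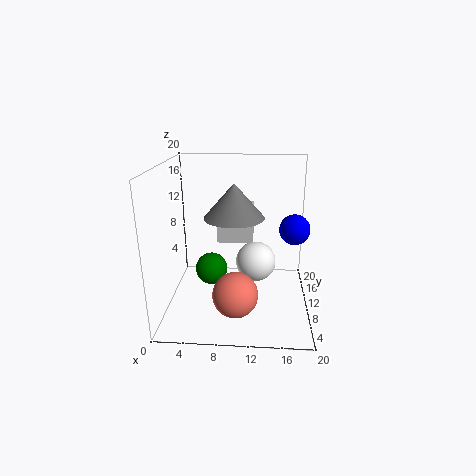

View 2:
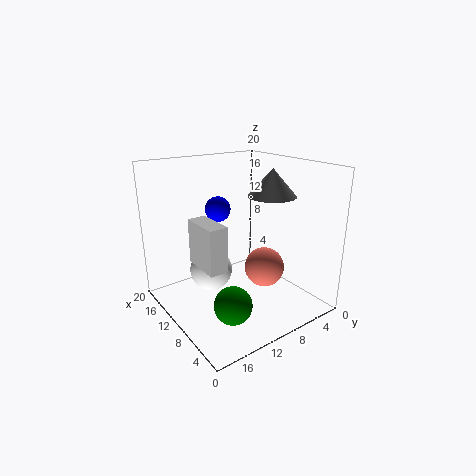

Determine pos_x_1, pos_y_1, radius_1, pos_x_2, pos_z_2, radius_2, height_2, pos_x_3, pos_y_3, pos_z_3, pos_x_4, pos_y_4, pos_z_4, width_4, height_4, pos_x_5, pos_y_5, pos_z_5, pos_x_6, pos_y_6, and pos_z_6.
pos_x_1 = 5.5
pos_y_1 = 14
radius_1 = 2.5
pos_x_2 = 10
pos_z_2 = 15
radius_2 = 3.5
height_2 = 4
pos_x_3 = 10
pos_y_3 = 5
pos_z_3 = 4
pos_x_4 = 6.5
pos_y_4 = 14
pos_z_4 = 7.5
width_4 = 5.5
height_4 = 6
pos_x_5 = 12.5
pos_y_5 = 13
pos_z_5 = 5
pos_x_6 = 17.5
pos_y_6 = 8.5
pos_z_6 = 12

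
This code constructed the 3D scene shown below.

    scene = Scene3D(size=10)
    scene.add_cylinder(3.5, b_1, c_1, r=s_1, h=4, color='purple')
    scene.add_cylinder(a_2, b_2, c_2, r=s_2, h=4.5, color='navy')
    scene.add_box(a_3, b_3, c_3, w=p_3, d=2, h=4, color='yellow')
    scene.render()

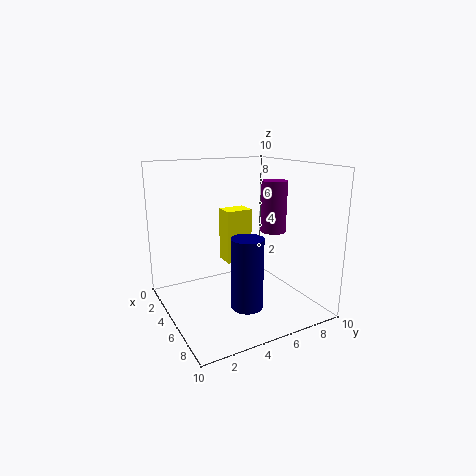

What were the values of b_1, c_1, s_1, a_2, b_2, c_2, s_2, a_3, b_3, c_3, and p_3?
b_1 = 9
c_1 = 4.5
s_1 = 1
a_2 = 8
b_2 = 4
c_2 = 1.5
s_2 = 1
a_3 = 2
b_3 = 5
c_3 = 2.5
p_3 = 1.5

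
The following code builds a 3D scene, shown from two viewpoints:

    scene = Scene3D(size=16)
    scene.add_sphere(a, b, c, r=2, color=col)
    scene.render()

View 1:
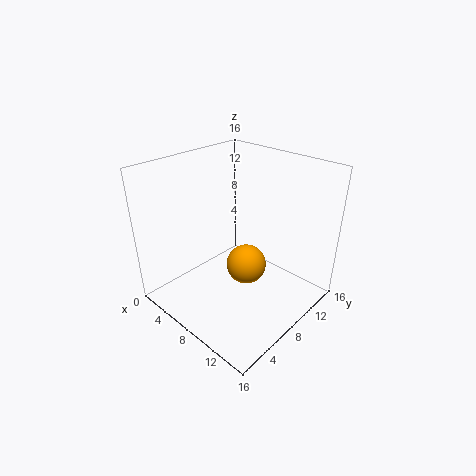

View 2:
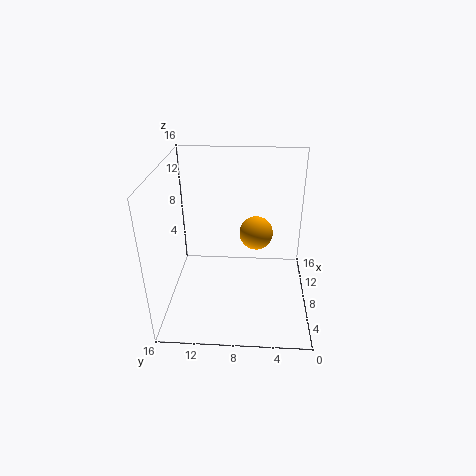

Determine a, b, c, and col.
a = 11, b = 6, c = 7, col = 'orange'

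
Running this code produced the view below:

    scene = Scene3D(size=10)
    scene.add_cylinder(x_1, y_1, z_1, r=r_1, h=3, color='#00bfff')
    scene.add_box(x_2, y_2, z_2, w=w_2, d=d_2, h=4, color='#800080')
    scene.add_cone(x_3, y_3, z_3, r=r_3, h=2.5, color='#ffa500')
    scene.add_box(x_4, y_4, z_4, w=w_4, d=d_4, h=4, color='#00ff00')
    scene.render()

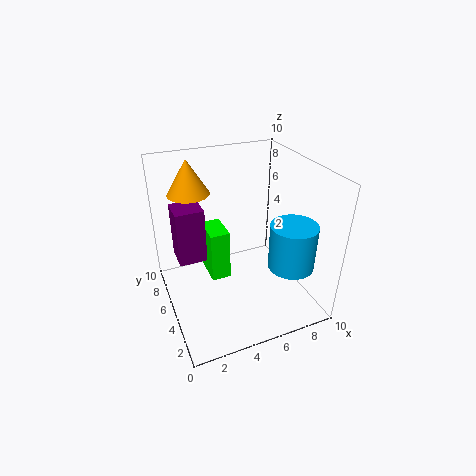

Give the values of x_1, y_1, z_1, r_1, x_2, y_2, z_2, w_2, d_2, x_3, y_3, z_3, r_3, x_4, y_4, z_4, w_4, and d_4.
x_1 = 7.5
y_1 = 2
z_1 = 4
r_1 = 1.5
x_2 = 1
y_2 = 6
z_2 = 3
w_2 = 2
d_2 = 2
x_3 = 2.5
y_3 = 8
z_3 = 7.5
r_3 = 1.5
x_4 = 3.5
y_4 = 6.5
z_4 = 0.5
w_4 = 1.5
d_4 = 2.5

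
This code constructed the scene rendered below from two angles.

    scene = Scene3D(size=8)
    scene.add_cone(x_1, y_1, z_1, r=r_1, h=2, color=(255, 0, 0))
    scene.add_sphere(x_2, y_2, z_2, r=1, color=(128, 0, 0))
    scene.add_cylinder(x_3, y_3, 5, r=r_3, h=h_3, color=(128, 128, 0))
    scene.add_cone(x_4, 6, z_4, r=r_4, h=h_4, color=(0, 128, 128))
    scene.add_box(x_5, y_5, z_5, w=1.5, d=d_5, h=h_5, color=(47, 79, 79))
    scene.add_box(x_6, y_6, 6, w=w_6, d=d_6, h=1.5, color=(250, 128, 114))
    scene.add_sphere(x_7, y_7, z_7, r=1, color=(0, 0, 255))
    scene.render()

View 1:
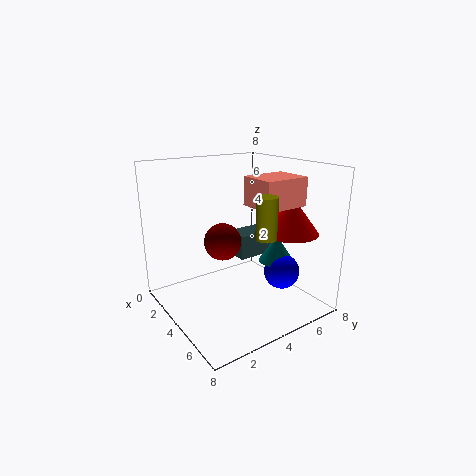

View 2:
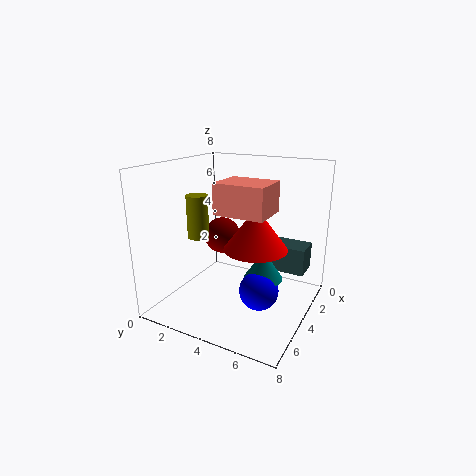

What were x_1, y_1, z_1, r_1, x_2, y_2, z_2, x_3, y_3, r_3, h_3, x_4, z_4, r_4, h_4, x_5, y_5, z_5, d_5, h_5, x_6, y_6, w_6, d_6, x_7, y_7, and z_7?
x_1 = 6, y_1 = 6, z_1 = 4.5, r_1 = 1.5, x_2 = 4, y_2 = 3, z_2 = 4, x_3 = 7, y_3 = 3.5, r_3 = 0.5, h_3 = 2, x_4 = 5, z_4 = 2.5, r_4 = 1, h_4 = 1.5, x_5 = 1.5, y_5 = 5, z_5 = 2, d_5 = 2.5, h_5 = 1.5, x_6 = 4.5, y_6 = 4, w_6 = 2, d_6 = 2.5, x_7 = 5.5, y_7 = 6, z_7 = 2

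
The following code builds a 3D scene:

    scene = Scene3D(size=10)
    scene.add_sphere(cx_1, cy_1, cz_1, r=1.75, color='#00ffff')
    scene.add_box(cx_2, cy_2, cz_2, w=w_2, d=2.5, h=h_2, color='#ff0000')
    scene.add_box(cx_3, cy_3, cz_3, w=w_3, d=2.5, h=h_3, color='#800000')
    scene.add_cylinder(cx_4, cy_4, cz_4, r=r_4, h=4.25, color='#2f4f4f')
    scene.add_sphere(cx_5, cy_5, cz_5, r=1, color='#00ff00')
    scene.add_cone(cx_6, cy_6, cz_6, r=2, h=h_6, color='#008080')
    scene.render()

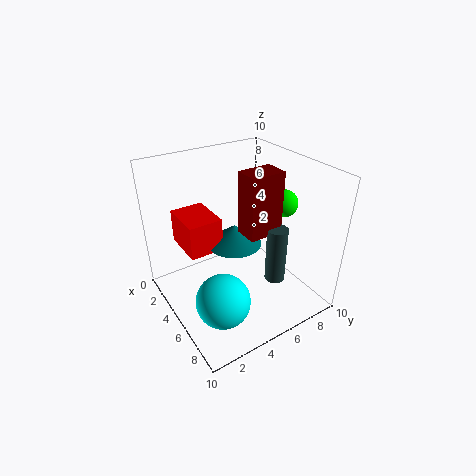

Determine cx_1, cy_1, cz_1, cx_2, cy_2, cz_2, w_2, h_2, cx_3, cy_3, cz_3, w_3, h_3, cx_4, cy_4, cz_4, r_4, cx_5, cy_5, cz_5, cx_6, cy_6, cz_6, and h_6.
cx_1 = 7.5; cy_1 = 2.25; cz_1 = 2.5; cx_2 = 0.5; cy_2 = 2; cz_2 = 3.5; w_2 = 3.25; h_2 = 2.5; cx_3 = 4.25; cy_3 = 5.5; cz_3 = 5; w_3 = 1.75; h_3 = 4.5; cx_4 = 6.25; cy_4 = 7.5; cz_4 = 1.25; r_4 = 0.75; cx_5 = 5.25; cy_5 = 8.75; cz_5 = 6.75; cx_6 = 3.75; cy_6 = 5.5; cz_6 = 3.75; h_6 = 1.5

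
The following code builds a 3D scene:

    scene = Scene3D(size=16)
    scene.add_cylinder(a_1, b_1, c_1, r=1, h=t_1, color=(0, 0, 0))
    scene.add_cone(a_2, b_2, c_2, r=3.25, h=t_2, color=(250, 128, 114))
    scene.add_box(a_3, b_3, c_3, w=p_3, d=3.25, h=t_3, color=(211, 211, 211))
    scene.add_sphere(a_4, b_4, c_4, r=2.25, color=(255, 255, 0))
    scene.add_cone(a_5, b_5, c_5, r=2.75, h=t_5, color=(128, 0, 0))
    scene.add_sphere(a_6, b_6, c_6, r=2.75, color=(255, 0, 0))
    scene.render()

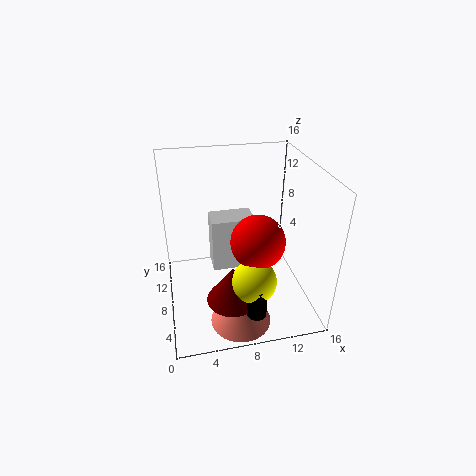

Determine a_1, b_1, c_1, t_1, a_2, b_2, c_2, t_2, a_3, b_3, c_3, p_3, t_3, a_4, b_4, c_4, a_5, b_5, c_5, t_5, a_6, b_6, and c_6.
a_1 = 8.5, b_1 = 1.5, c_1 = 2.75, t_1 = 3.5, a_2 = 7.25, b_2 = 3.25, c_2 = 0.5, t_2 = 4, a_3 = 5.5, b_3 = 10.75, c_3 = 1.75, p_3 = 5.25, t_3 = 6.75, a_4 = 8.5, b_4 = 2.75, c_4 = 6, a_5 = 6.5, b_5 = 3.75, c_5 = 3.25, t_5 = 4, a_6 = 9.25, b_6 = 4.5, c_6 = 9.5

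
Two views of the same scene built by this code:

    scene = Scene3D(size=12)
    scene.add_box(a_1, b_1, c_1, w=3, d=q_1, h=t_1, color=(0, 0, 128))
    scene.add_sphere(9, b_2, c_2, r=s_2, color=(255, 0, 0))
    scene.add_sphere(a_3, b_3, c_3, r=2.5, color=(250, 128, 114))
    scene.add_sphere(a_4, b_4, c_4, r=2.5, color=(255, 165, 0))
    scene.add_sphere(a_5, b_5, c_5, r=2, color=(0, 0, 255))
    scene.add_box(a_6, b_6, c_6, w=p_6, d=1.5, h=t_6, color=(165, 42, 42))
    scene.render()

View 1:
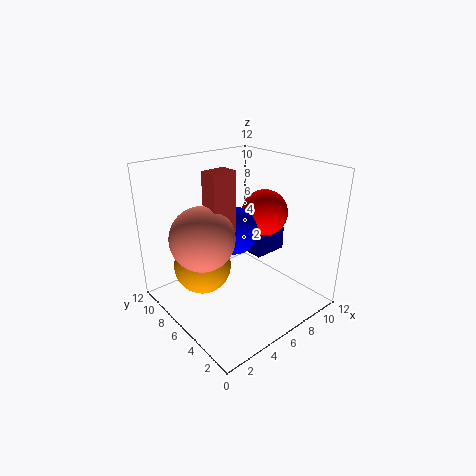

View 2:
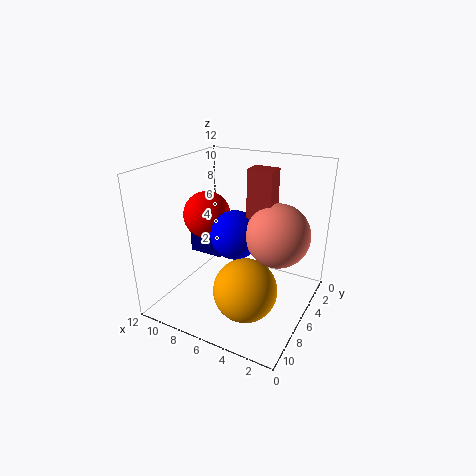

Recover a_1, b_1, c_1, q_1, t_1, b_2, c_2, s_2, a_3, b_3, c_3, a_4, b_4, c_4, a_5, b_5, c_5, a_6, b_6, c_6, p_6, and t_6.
a_1 = 7.5
b_1 = 5
c_1 = 4
q_1 = 1.5
t_1 = 2
b_2 = 6
c_2 = 7.5
s_2 = 2
a_3 = 2.5
b_3 = 6
c_3 = 7
a_4 = 4
b_4 = 8.5
c_4 = 3
a_5 = 6
b_5 = 6.5
c_5 = 6.5
a_6 = 3
b_6 = 5
c_6 = 7
p_6 = 2
t_6 = 5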